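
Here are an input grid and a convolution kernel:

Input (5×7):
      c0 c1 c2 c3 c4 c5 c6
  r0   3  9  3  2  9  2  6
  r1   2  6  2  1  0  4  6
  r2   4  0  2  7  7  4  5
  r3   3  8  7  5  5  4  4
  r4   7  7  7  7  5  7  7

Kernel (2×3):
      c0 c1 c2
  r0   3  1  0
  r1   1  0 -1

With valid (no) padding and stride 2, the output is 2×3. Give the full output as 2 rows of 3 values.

18 13 23
8 15 26

Output[0,0]: The receptive field on the input at this output position is [3 9 3 / 2 6 2]. Elementwise product with the kernel and sum: 3·3 + 9·1 + 2·1 + 2·-1.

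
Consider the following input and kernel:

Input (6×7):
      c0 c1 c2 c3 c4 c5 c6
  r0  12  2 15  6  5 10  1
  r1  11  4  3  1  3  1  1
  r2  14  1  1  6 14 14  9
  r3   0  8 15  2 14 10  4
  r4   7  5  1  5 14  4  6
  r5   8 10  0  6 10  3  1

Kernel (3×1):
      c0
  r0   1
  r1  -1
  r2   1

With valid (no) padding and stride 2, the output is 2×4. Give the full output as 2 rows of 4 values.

Output[0,0]: The receptive field on the input at this output position is [12 / 11 / 14]. Elementwise product with the kernel and sum: 12·1 + 11·-1 + 14·1.
Output[0,1]: The receptive field on the input at this output position is [15 / 3 / 1]. Elementwise product with the kernel and sum: 15·1 + 3·-1 + 1·1.

15 13 16 9
21 -13 14 11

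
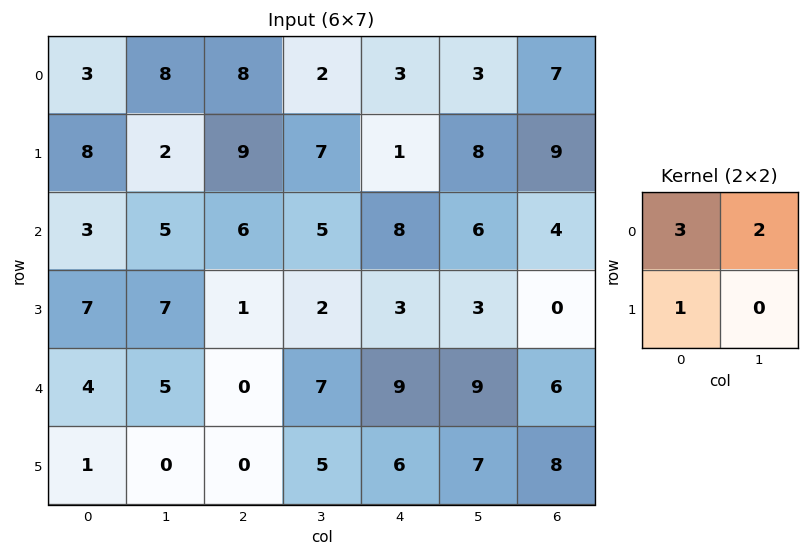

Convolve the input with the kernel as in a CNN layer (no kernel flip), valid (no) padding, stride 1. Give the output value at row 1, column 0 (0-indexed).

31

The receptive field on the input at this output position is [8 2 / 3 5]. Elementwise product with the kernel and sum: 8·3 + 2·2 + 3·1.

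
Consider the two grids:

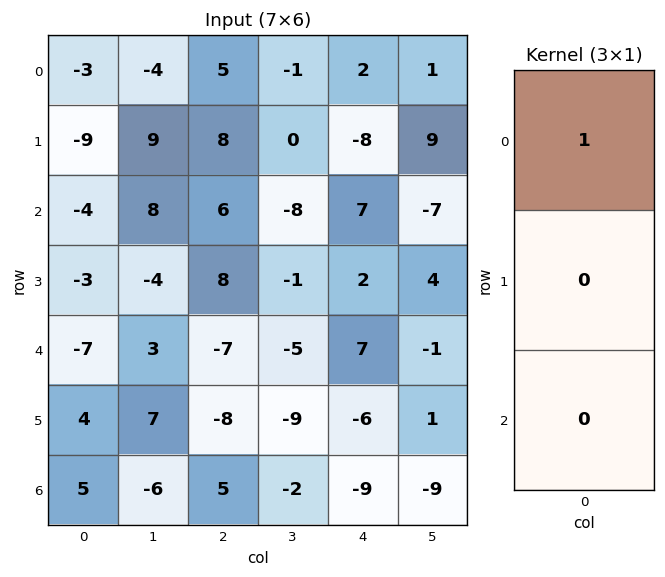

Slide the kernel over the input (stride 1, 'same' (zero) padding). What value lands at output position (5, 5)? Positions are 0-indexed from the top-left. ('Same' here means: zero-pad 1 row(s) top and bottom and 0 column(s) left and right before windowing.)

-1

The receptive field on the zero-padded input at this output position is [-1 / 1 / -9]. Elementwise product with the kernel and sum: -1·1.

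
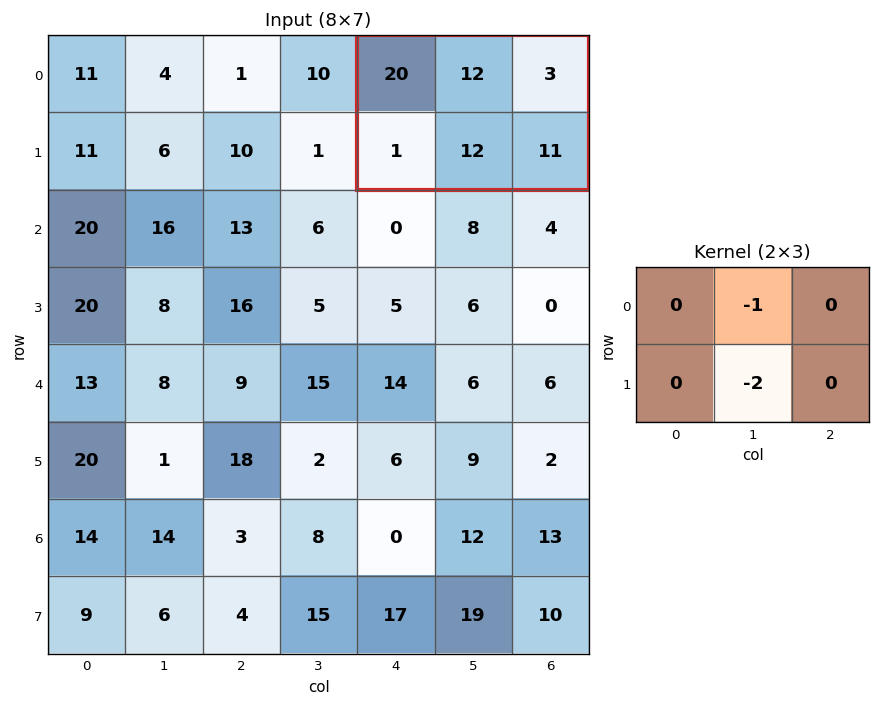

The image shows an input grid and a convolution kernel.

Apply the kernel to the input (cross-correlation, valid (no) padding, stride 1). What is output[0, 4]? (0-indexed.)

-36

The receptive field on the input at this output position is [20 12 3 / 1 12 11]. Elementwise product with the kernel and sum: 12·-1 + 12·-2.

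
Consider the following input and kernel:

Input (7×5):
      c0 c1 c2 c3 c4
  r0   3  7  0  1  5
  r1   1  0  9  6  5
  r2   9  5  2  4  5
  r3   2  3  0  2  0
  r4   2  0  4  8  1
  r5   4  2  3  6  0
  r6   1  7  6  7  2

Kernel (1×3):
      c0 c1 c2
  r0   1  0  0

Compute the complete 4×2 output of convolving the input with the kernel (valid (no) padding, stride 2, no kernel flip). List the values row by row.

Output[0,0]: The receptive field on the input at this output position is [3 7 0]. Elementwise product with the kernel and sum: 3·1.

3 0
9 2
2 4
1 6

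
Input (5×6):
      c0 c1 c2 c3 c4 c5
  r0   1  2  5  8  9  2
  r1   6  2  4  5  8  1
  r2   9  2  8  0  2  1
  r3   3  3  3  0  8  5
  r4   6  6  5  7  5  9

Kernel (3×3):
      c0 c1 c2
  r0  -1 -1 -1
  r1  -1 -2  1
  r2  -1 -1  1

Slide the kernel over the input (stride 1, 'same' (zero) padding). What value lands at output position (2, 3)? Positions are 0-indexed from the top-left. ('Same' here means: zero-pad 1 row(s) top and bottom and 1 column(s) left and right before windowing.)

-18

The receptive field on the zero-padded input at this output position is [4 5 8 / 8 0 2 / 3 0 8]. Elementwise product with the kernel and sum: 4·-1 + 5·-1 + 8·-1 + 8·-1 + 0·-2 + 2·1 + 3·-1 + 0·-1 + 8·1.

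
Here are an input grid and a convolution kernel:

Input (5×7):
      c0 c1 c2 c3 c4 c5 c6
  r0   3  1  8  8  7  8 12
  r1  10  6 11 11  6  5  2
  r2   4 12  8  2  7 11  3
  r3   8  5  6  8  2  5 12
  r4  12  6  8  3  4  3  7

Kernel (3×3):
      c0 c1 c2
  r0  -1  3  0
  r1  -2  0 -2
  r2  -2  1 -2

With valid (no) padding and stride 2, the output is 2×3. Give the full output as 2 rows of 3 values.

Output[0,0]: The receptive field on the input at this output position is [3 1 8 / 10 6 11 / 4 12 8]. Elementwise product with the kernel and sum: 3·-1 + 1·3 + 10·-2 + 11·-2 + 4·-2 + 12·1 + 8·-2.
Output[0,1]: The receptive field on the input at this output position is [8 8 7 / 11 11 6 / 8 2 7]. Elementwise product with the kernel and sum: 8·-1 + 8·3 + 11·-2 + 6·-2 + 8·-2 + 2·1 + 7·-2.

-54 -46 -8
-30 -39 -21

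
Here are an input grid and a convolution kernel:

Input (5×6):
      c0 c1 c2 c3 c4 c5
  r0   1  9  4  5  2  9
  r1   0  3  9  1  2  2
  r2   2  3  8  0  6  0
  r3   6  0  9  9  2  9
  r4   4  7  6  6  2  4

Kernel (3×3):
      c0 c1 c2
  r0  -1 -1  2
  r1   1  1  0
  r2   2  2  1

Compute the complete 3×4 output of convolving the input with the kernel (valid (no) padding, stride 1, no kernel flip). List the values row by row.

19 31 27 26
41 28 40 38
45 30 48 25

Output[0,0]: The receptive field on the input at this output position is [1 9 4 / 0 3 9 / 2 3 8]. Elementwise product with the kernel and sum: 1·-1 + 9·-1 + 4·2 + 0·1 + 3·1 + 2·2 + 3·2 + 8·1.
Output[0,1]: The receptive field on the input at this output position is [9 4 5 / 3 9 1 / 3 8 0]. Elementwise product with the kernel and sum: 9·-1 + 4·-1 + 5·2 + 3·1 + 9·1 + 3·2 + 8·2 + 0·1.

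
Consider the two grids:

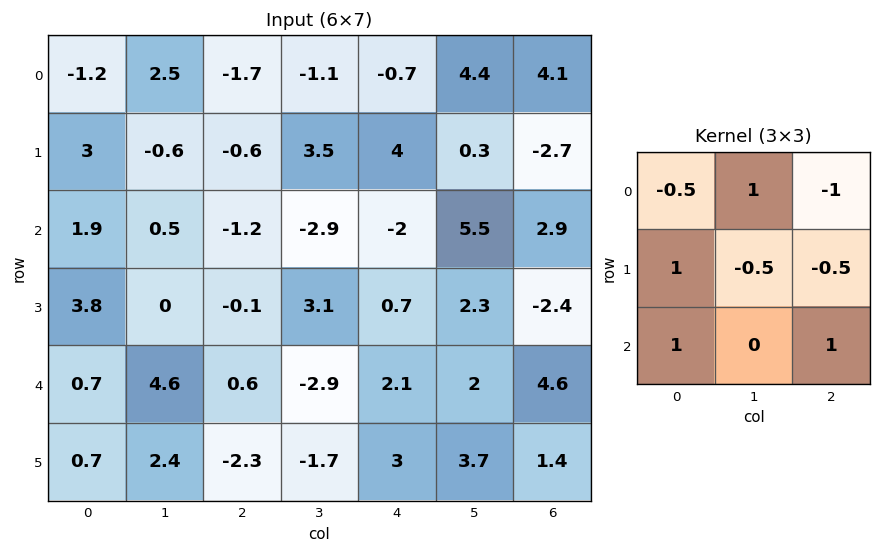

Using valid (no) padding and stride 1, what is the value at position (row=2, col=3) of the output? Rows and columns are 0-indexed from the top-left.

The receptive field on the input at this output position is [-2.9 -2 5.5 / 3.1 0.7 2.3 / -2.9 2.1 2]. Elementwise product with the kernel and sum: -2.9·-0.5 + -2·1 + 5.5·-1 + 3.1·1 + 0.7·-0.5 + 2.3·-0.5 + -2.9·1 + 2·1.

-5.35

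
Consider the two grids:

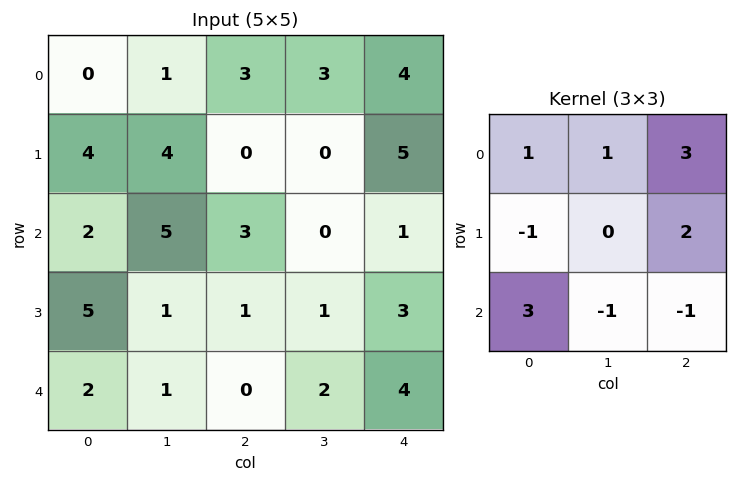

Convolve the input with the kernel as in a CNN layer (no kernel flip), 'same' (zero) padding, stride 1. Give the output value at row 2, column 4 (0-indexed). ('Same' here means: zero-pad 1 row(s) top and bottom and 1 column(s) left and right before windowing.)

The receptive field on the zero-padded input at this output position is [0 5 0 / 0 1 0 / 1 3 0]. Elementwise product with the kernel and sum: 0·1 + 5·1 + 0·3 + 0·-1 + 0·2 + 1·3 + 3·-1 + 0·-1.

5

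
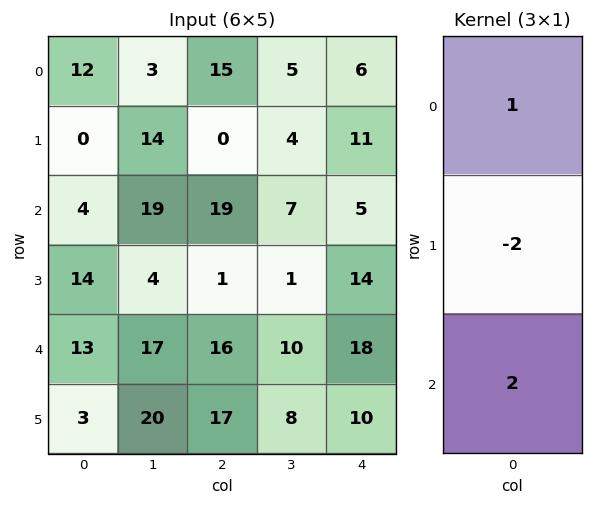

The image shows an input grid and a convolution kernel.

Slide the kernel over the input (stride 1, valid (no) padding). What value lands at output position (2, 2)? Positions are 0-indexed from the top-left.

The receptive field on the input at this output position is [19 / 1 / 16]. Elementwise product with the kernel and sum: 19·1 + 1·-2 + 16·2.

49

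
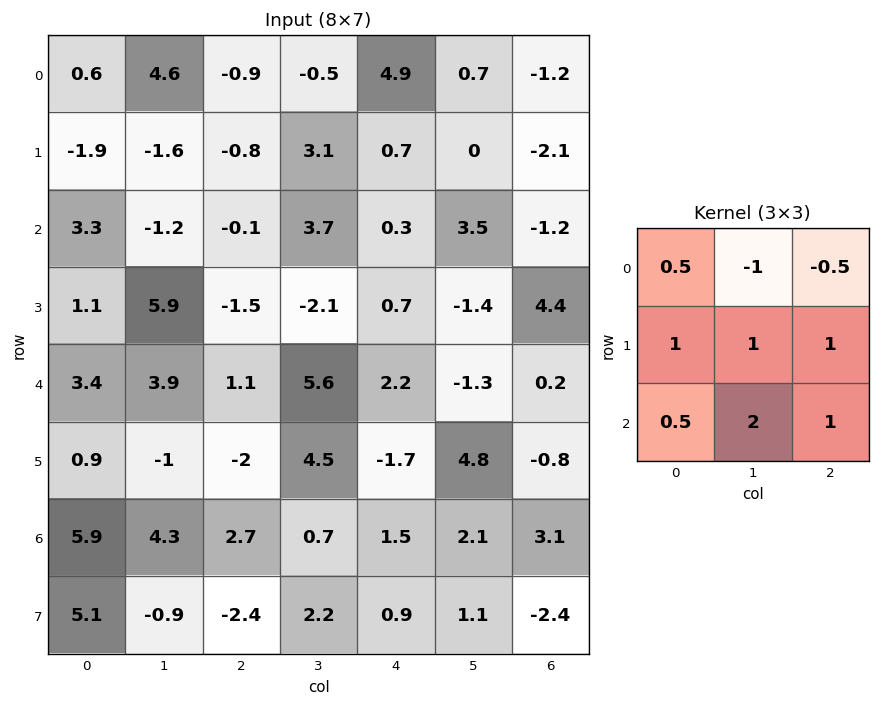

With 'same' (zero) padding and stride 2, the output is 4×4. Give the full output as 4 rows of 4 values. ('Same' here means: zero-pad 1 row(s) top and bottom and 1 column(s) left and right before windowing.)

Output[0,0]: The receptive field on the zero-padded input at this output position is [0 0 0 / 0 0.6 4.6 / 0 -1.9 -1.6]. Elementwise product with the kernel and sum: 0·0.5 + 0·-1 + 0·-0.5 + 0·1 + 0.6·1 + 4.6·1 + 0·0.5 + -1.9·2 + -1.6·1.
Output[0,1]: The receptive field on the zero-padded input at this output position is [0 0 0 / 4.6 -0.9 -0.5 / -1.6 -0.8 3.1]. Elementwise product with the kernel and sum: 0·0.5 + 0·-1 + 0·-0.5 + 4.6·1 + -0.9·1 + -0.5·1 + -1.6·0.5 + -0.8·2 + 3.1·1.

-0.2 3.9 8.05 -4.7
12.9 -1.3 7.3 12.5
4.05 16.1 9.1 -5.4
19.1 3.9 9.85 4.15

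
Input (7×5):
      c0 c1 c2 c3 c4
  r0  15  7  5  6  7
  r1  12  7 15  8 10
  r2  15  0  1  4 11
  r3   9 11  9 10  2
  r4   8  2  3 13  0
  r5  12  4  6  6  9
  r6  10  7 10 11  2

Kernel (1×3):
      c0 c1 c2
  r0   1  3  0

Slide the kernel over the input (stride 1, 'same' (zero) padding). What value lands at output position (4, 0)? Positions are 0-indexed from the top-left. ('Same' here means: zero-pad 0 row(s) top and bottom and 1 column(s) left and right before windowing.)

24

The receptive field on the zero-padded input at this output position is [0 8 2]. Elementwise product with the kernel and sum: 0·1 + 8·3.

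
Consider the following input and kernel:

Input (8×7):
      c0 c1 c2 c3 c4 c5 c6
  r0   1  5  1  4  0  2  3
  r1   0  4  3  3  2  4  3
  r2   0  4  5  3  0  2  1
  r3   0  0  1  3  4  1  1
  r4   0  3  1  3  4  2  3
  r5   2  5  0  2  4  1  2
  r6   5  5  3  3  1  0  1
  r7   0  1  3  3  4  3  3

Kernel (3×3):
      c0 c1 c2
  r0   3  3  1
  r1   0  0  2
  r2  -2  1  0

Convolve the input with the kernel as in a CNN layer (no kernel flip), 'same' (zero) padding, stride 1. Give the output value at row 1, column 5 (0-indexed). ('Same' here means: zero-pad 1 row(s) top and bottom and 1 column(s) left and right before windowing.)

The receptive field on the zero-padded input at this output position is [0 2 3 / 2 4 3 / 0 2 1]. Elementwise product with the kernel and sum: 0·3 + 2·3 + 3·1 + 3·2 + 0·-2 + 2·1.

17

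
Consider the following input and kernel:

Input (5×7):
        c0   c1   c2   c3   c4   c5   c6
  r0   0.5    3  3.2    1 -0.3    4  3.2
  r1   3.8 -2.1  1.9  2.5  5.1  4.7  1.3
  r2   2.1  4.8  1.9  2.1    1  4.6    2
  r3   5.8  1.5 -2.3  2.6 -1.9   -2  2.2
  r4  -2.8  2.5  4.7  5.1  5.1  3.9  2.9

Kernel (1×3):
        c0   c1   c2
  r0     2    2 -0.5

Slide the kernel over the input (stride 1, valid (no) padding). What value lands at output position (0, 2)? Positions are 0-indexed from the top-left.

The receptive field on the input at this output position is [3.2 1 -0.3]. Elementwise product with the kernel and sum: 3.2·2 + 1·2 + -0.3·-0.5.

8.55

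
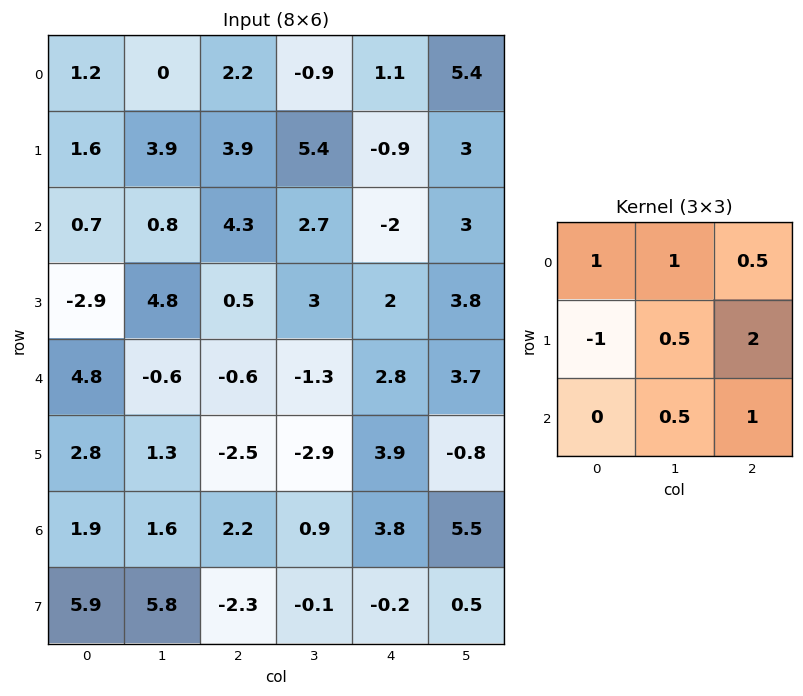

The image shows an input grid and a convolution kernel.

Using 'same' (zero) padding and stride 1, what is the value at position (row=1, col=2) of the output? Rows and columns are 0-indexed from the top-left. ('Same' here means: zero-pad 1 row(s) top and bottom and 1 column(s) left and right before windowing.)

The receptive field on the zero-padded input at this output position is [0 2.2 -0.9 / 3.9 3.9 5.4 / 0.8 4.3 2.7]. Elementwise product with the kernel and sum: 0·1 + 2.2·1 + -0.9·0.5 + 3.9·-1 + 3.9·0.5 + 5.4·2 + 4.3·0.5 + 2.7·1.

15.45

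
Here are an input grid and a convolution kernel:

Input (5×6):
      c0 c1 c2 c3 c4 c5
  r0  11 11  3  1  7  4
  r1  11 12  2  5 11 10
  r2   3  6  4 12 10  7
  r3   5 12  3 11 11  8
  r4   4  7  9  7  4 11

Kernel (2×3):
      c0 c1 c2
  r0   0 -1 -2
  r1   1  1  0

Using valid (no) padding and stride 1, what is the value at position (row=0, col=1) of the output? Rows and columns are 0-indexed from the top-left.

The receptive field on the input at this output position is [11 3 1 / 12 2 5]. Elementwise product with the kernel and sum: 3·-1 + 1·-2 + 12·1 + 2·1.

9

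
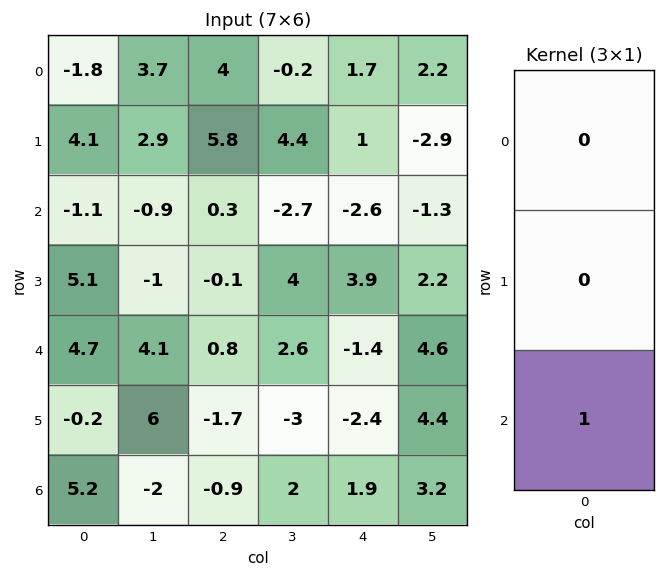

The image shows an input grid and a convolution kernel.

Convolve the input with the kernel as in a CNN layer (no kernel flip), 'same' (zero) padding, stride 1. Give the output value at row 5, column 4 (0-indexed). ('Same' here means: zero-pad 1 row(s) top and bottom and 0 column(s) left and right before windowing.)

The receptive field on the zero-padded input at this output position is [-1.4 / -2.4 / 1.9]. Elementwise product with the kernel and sum: 1.9·1.

1.9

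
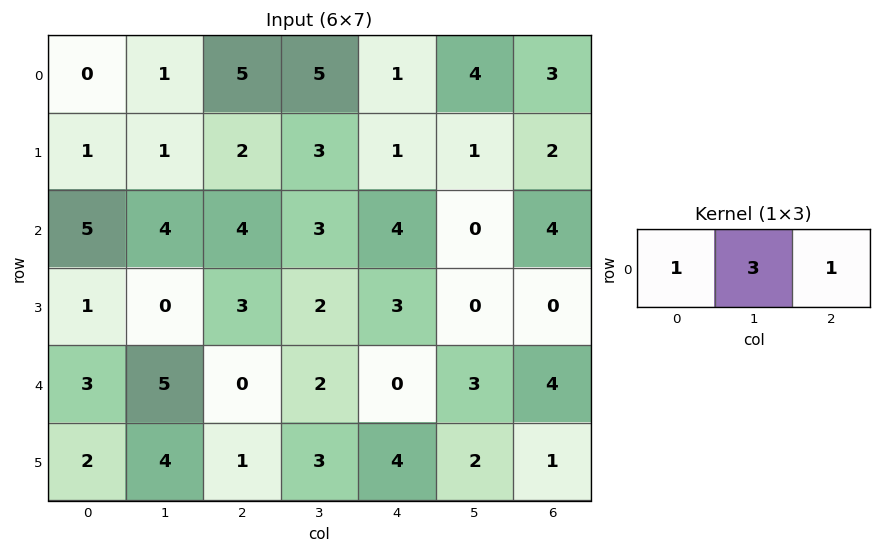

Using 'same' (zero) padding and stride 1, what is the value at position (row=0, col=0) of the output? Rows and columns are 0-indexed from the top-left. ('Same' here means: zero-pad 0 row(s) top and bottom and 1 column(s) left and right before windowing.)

1

The receptive field on the zero-padded input at this output position is [0 0 1]. Elementwise product with the kernel and sum: 0·1 + 0·3 + 1·1.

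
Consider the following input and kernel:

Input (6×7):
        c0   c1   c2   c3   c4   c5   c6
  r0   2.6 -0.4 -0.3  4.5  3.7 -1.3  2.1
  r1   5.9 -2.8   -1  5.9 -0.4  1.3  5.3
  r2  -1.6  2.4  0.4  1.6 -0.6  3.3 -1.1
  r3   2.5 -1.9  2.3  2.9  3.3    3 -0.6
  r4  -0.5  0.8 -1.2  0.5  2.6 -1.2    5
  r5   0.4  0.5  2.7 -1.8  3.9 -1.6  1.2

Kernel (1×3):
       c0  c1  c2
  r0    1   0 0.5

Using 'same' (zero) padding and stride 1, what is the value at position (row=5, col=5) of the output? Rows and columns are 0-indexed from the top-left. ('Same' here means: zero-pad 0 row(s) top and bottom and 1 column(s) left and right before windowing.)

4.5

The receptive field on the zero-padded input at this output position is [3.9 -1.6 1.2]. Elementwise product with the kernel and sum: 3.9·1 + 1.2·0.5.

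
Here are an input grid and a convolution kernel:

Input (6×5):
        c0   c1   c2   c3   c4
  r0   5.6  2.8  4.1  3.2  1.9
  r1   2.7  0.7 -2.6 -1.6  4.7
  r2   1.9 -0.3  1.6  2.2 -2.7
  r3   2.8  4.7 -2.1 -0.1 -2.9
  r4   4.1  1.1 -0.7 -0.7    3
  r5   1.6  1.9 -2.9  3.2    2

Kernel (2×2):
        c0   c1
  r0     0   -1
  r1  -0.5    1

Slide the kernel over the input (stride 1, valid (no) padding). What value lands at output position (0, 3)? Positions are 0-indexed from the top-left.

The receptive field on the input at this output position is [3.2 1.9 / -1.6 4.7]. Elementwise product with the kernel and sum: 1.9·-1 + -1.6·-0.5 + 4.7·1.

3.6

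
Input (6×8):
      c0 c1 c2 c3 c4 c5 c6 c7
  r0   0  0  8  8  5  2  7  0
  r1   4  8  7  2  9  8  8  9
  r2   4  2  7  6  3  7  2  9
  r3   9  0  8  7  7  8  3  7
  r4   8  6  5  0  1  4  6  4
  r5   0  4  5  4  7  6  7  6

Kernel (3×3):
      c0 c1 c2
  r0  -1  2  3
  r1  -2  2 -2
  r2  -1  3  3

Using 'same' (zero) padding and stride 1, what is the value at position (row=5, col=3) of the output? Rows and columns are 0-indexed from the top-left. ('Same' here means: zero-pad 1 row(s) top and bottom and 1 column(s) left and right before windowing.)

-18

The receptive field on the zero-padded input at this output position is [5 0 1 / 5 4 7 / 0 0 0]. Elementwise product with the kernel and sum: 5·-1 + 0·2 + 1·3 + 5·-2 + 4·2 + 7·-2 + 0·-1 + 0·3 + 0·3.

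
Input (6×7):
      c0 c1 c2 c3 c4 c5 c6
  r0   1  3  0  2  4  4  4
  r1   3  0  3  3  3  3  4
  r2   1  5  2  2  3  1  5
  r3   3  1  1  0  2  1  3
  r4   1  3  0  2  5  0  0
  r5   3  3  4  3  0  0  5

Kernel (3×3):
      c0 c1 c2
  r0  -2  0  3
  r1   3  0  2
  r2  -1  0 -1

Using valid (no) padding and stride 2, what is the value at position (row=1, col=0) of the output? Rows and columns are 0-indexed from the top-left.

The receptive field on the input at this output position is [1 5 2 / 3 1 1 / 1 3 0]. Elementwise product with the kernel and sum: 1·-2 + 2·3 + 3·3 + 1·2 + 1·-1 + 0·-1.

14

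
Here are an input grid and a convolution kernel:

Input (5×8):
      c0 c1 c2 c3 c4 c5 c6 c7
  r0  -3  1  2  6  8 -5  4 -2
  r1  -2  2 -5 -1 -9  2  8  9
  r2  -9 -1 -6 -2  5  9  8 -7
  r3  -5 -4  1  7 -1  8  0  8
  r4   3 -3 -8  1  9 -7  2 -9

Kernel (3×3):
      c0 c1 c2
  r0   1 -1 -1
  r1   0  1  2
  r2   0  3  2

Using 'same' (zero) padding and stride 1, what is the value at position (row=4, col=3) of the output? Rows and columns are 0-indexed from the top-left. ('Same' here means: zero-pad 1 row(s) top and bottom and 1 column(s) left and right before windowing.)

14

The receptive field on the zero-padded input at this output position is [1 7 -1 / -8 1 9 / 0 0 0]. Elementwise product with the kernel and sum: 1·1 + 7·-1 + -1·-1 + 1·1 + 9·2 + 0·3 + 0·2.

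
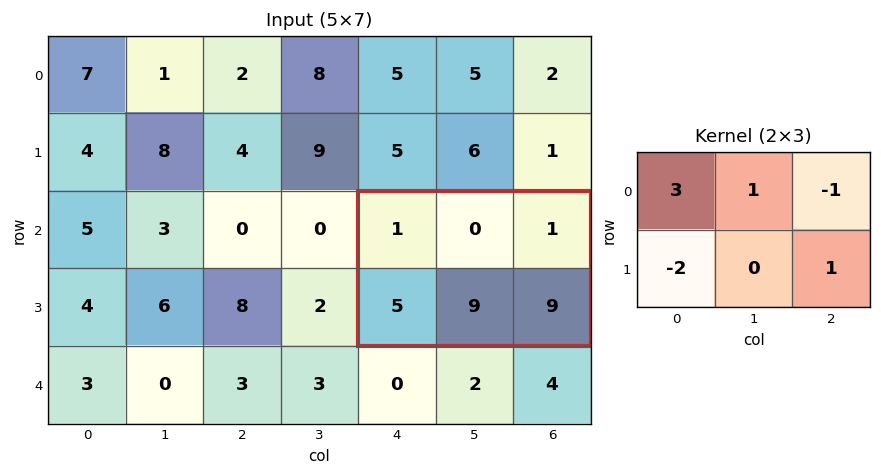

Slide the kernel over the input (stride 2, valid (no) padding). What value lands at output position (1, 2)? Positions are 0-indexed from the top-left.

1

The receptive field on the input at this output position is [1 0 1 / 5 9 9]. Elementwise product with the kernel and sum: 1·3 + 0·1 + 1·-1 + 5·-2 + 9·1.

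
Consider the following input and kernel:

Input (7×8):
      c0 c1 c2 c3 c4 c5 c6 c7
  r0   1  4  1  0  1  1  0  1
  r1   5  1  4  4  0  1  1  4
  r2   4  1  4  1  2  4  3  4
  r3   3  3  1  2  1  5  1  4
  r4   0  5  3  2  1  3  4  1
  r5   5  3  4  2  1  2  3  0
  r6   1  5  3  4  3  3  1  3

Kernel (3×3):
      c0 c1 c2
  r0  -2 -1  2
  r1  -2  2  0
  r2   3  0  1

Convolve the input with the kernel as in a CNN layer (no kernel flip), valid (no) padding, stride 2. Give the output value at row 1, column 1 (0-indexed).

7

The receptive field on the input at this output position is [4 1 2 / 1 2 1 / 3 2 1]. Elementwise product with the kernel and sum: 4·-2 + 1·-1 + 2·2 + 1·-2 + 2·2 + 3·3 + 1·1.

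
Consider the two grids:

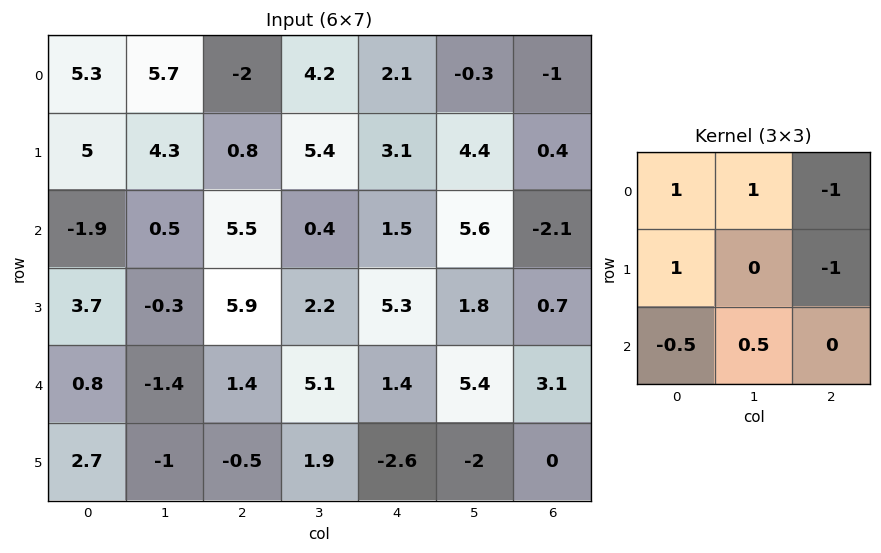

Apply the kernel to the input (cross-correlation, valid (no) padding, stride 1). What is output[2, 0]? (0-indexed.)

-10.2

The receptive field on the input at this output position is [-1.9 0.5 5.5 / 3.7 -0.3 5.9 / 0.8 -1.4 1.4]. Elementwise product with the kernel and sum: -1.9·1 + 0.5·1 + 5.5·-1 + 3.7·1 + 5.9·-1 + 0.8·-0.5 + -1.4·0.5.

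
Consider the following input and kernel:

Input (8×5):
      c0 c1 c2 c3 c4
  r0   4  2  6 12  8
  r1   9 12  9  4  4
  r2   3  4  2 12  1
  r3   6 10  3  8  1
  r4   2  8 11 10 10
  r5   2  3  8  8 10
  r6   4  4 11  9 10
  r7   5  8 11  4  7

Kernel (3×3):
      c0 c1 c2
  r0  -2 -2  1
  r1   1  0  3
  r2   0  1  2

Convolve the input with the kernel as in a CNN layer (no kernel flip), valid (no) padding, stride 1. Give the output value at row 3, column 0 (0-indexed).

25

The receptive field on the input at this output position is [6 10 3 / 2 8 11 / 2 3 8]. Elementwise product with the kernel and sum: 6·-2 + 10·-2 + 3·1 + 2·1 + 11·3 + 3·1 + 8·2.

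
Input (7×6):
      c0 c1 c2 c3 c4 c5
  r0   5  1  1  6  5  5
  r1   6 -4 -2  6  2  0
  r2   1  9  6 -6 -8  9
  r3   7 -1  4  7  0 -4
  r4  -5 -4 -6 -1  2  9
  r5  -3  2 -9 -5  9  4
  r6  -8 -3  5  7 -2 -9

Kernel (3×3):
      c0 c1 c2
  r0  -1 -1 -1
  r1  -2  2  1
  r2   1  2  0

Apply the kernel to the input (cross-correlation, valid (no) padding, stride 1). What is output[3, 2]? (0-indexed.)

-18

The receptive field on the input at this output position is [4 7 0 / -6 -1 2 / -9 -5 9]. Elementwise product with the kernel and sum: 4·-1 + 7·-1 + 0·-1 + -6·-2 + -1·2 + 2·1 + -9·1 + -5·2.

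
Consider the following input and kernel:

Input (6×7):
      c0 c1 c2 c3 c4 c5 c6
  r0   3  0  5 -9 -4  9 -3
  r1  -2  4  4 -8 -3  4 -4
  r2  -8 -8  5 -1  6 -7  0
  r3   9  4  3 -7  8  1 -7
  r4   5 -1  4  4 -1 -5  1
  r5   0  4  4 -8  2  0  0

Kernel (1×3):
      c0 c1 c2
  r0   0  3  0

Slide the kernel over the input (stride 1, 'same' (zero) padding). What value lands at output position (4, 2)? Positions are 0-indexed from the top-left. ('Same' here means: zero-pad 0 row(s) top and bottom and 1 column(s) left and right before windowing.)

12

The receptive field on the zero-padded input at this output position is [-1 4 4]. Elementwise product with the kernel and sum: 4·3.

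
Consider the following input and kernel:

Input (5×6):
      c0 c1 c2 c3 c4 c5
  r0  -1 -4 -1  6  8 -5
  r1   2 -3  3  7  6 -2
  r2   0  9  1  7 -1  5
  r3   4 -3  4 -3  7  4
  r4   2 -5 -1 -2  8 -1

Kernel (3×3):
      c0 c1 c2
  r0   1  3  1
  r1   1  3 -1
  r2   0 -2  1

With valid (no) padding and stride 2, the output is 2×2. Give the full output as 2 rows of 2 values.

Output[0,0]: The receptive field on the input at this output position is [-1 -4 -1 / 2 -3 3 / 0 9 1]. Elementwise product with the kernel and sum: -1·1 + -4·3 + -1·1 + 2·1 + -3·3 + 3·-1 + 9·-2 + 1·1.

-41 28
28 21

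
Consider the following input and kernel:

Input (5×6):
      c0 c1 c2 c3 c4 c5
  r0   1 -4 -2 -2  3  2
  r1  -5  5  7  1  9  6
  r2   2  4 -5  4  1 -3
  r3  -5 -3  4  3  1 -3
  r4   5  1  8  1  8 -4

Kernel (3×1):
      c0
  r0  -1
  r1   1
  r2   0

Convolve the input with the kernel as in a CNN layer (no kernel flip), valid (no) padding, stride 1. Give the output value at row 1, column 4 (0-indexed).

-8

The receptive field on the input at this output position is [9 / 1 / 1]. Elementwise product with the kernel and sum: 9·-1 + 1·1.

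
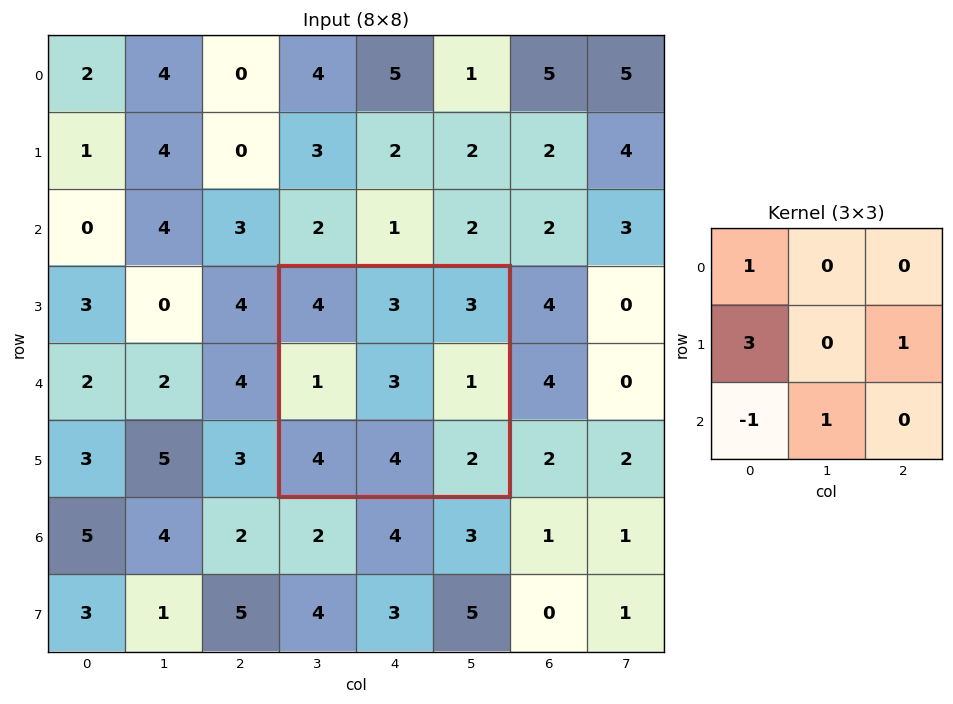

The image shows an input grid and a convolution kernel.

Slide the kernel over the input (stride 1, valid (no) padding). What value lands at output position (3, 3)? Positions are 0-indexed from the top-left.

The receptive field on the input at this output position is [4 3 3 / 1 3 1 / 4 4 2]. Elementwise product with the kernel and sum: 4·1 + 1·3 + 1·1 + 4·-1 + 4·1.

8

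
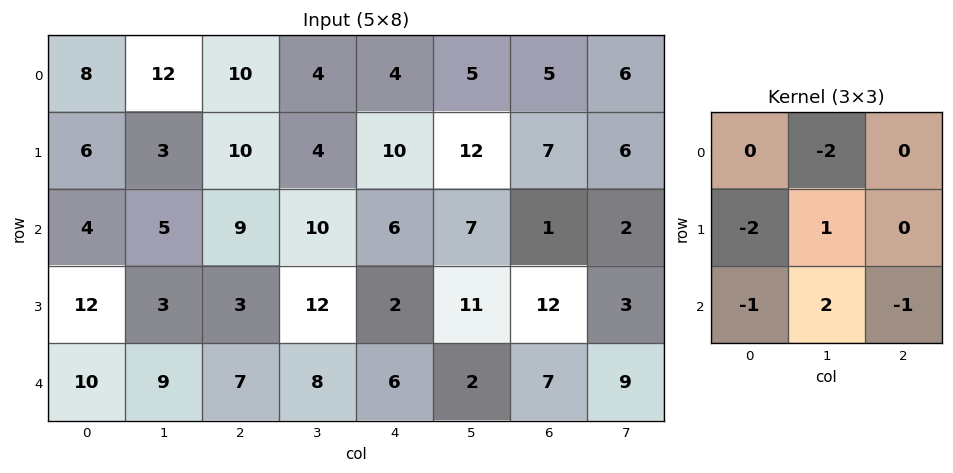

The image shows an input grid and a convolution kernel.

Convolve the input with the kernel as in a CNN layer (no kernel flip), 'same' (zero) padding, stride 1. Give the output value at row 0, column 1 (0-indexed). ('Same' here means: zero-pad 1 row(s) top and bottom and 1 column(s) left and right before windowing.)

-14

The receptive field on the zero-padded input at this output position is [0 0 0 / 8 12 10 / 6 3 10]. Elementwise product with the kernel and sum: 0·-2 + 8·-2 + 12·1 + 6·-1 + 3·2 + 10·-1.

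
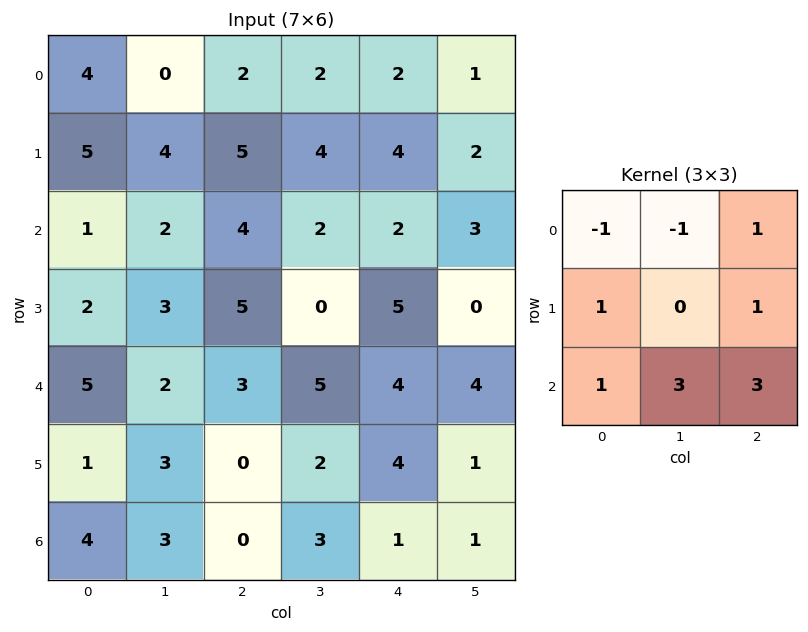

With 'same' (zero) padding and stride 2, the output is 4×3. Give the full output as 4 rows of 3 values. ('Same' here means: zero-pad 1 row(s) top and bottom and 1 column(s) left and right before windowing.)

Output[0,0]: The receptive field on the zero-padded input at this output position is [0 0 0 / 0 4 0 / 0 5 4]. Elementwise product with the kernel and sum: 0·-1 + 0·-1 + 0·1 + 0·1 + 0·1 + 0·1 + 5·3 + 4·3.
Output[0,1]: The receptive field on the zero-padded input at this output position is [0 0 0 / 0 2 2 / 4 5 4]. Elementwise product with the kernel and sum: 0·-1 + 0·-1 + 0·1 + 0·1 + 2·1 + 4·1 + 5·3 + 4·3.

27 33 25
16 17 14
15 8 21
5 5 -1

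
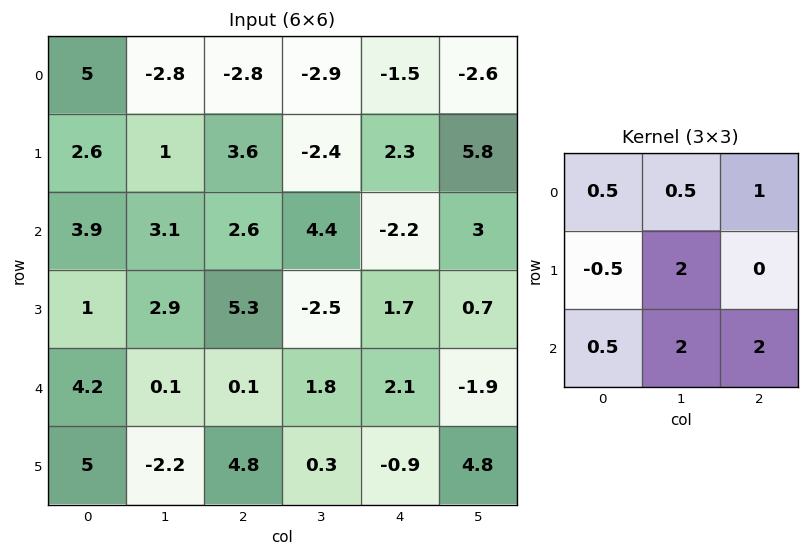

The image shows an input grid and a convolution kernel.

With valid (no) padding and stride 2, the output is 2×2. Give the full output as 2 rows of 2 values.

12.35 -5.25
13.9 1.5

Output[0,0]: The receptive field on the input at this output position is [5 -2.8 -2.8 / 2.6 1 3.6 / 3.9 3.1 2.6]. Elementwise product with the kernel and sum: 5·0.5 + -2.8·0.5 + -2.8·1 + 2.6·-0.5 + 1·2 + 3.9·0.5 + 3.1·2 + 2.6·2.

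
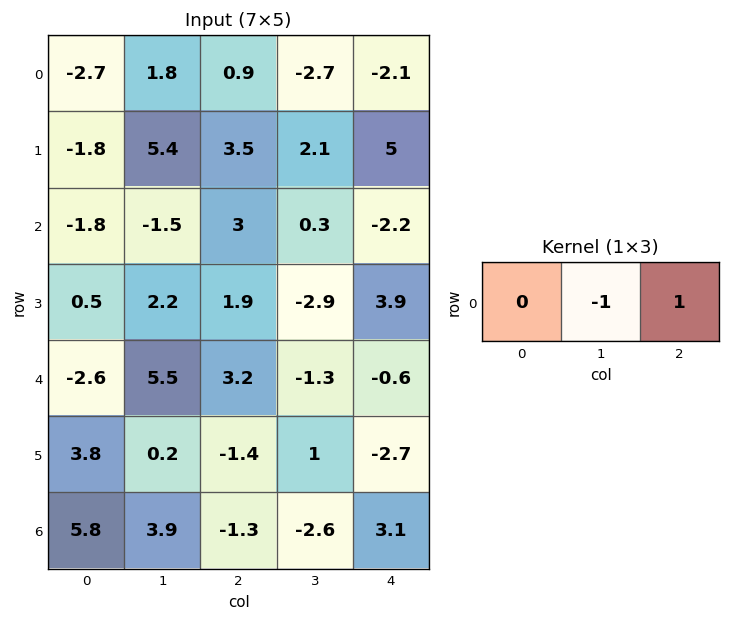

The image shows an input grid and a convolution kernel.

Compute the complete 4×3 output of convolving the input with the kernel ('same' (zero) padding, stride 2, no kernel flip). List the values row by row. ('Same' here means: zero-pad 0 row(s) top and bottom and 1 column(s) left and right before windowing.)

4.5 -3.6 2.1
0.3 -2.7 2.2
8.1 -4.5 0.6
-1.9 -1.3 -3.1

Output[0,0]: The receptive field on the zero-padded input at this output position is [0 -2.7 1.8]. Elementwise product with the kernel and sum: -2.7·-1 + 1.8·1.
Output[0,1]: The receptive field on the zero-padded input at this output position is [1.8 0.9 -2.7]. Elementwise product with the kernel and sum: 0.9·-1 + -2.7·1.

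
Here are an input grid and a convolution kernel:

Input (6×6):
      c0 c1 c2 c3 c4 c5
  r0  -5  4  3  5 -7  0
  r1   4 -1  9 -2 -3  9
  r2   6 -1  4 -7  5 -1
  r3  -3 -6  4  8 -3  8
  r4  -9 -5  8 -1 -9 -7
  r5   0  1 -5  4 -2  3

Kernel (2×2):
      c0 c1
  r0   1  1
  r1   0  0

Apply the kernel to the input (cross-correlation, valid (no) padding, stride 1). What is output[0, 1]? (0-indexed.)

The receptive field on the input at this output position is [4 3 / -1 9]. Elementwise product with the kernel and sum: 4·1 + 3·1.

7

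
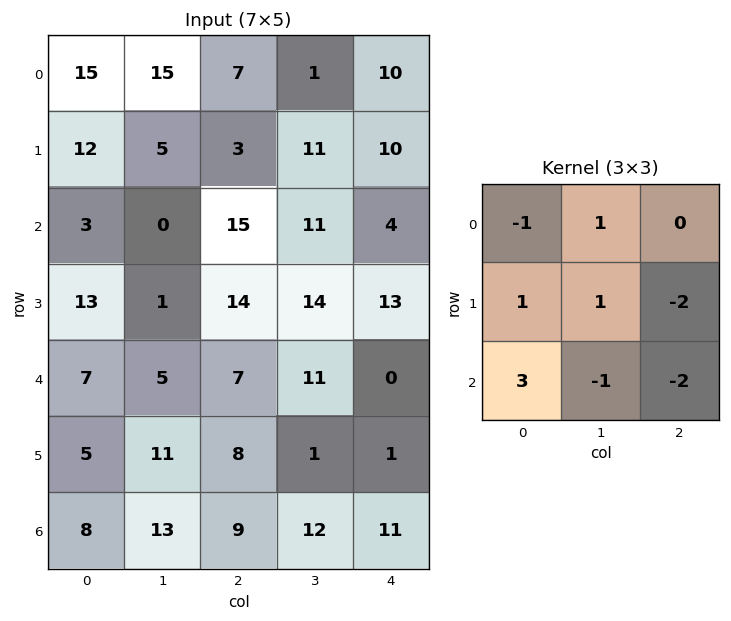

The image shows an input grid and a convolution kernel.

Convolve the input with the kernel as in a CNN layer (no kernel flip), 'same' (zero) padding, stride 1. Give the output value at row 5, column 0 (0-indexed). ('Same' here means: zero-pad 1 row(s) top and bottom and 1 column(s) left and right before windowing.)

-44

The receptive field on the zero-padded input at this output position is [0 7 5 / 0 5 11 / 0 8 13]. Elementwise product with the kernel and sum: 0·-1 + 7·1 + 0·1 + 5·1 + 11·-2 + 0·3 + 8·-1 + 13·-2.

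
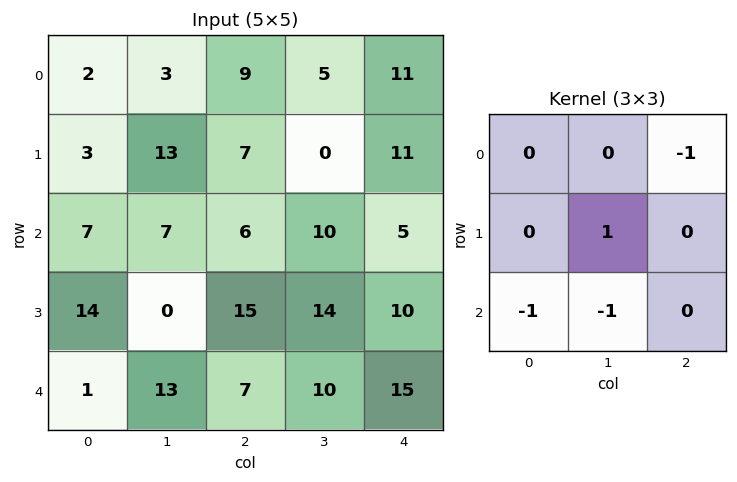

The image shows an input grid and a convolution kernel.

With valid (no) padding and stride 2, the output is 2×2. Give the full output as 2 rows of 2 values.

-10 -27
-20 -8

Output[0,0]: The receptive field on the input at this output position is [2 3 9 / 3 13 7 / 7 7 6]. Elementwise product with the kernel and sum: 9·-1 + 13·1 + 7·-1 + 7·-1.
Output[0,1]: The receptive field on the input at this output position is [9 5 11 / 7 0 11 / 6 10 5]. Elementwise product with the kernel and sum: 11·-1 + 0·1 + 6·-1 + 10·-1.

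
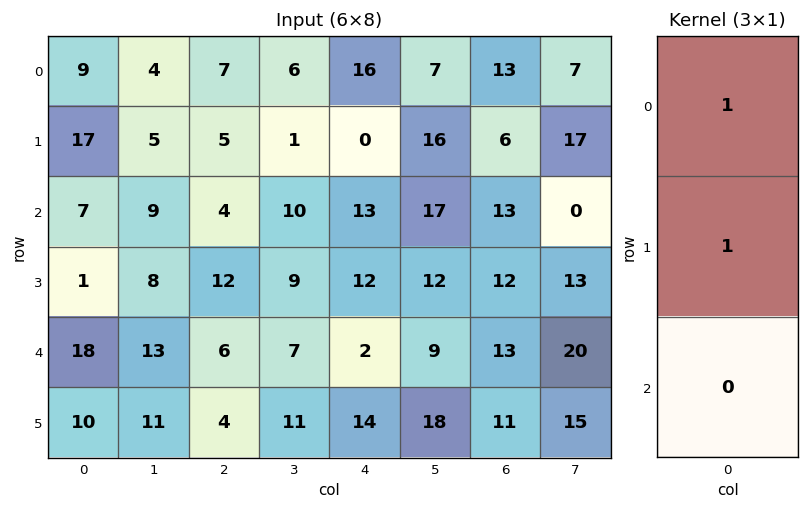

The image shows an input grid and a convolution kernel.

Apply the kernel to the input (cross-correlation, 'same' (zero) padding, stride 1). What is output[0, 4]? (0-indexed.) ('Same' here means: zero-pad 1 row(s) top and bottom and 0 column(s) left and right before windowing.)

16

The receptive field on the zero-padded input at this output position is [0 / 16 / 0]. Elementwise product with the kernel and sum: 0·1 + 16·1.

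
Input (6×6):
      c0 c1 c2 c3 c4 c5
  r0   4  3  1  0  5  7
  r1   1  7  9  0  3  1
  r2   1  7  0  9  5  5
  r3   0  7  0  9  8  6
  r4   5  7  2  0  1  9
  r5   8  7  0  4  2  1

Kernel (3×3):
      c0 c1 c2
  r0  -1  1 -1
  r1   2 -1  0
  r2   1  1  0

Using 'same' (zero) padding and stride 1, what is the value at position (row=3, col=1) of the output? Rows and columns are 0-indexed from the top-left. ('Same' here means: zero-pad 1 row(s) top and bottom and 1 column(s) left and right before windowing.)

The receptive field on the zero-padded input at this output position is [1 7 0 / 0 7 0 / 5 7 2]. Elementwise product with the kernel and sum: 1·-1 + 7·1 + 0·-1 + 0·2 + 7·-1 + 5·1 + 7·1.

11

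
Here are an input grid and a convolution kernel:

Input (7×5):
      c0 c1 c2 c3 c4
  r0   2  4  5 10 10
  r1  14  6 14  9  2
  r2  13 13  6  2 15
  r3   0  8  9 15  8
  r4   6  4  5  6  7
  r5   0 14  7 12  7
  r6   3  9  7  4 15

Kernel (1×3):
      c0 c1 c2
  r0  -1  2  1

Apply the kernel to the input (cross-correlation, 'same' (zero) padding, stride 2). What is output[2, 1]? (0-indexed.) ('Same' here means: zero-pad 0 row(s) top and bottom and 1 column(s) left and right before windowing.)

12

The receptive field on the zero-padded input at this output position is [4 5 6]. Elementwise product with the kernel and sum: 4·-1 + 5·2 + 6·1.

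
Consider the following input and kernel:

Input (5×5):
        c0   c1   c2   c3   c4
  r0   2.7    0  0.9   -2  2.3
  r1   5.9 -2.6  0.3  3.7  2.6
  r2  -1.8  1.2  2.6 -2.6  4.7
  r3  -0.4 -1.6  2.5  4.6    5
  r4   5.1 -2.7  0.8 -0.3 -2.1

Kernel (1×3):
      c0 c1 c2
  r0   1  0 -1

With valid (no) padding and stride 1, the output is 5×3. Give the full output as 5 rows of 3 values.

1.8 2 -1.4
5.6 -6.3 -2.3
-4.4 3.8 -2.1
-2.9 -6.2 -2.5
4.3 -2.4 2.9

Output[0,0]: The receptive field on the input at this output position is [2.7 0 0.9]. Elementwise product with the kernel and sum: 2.7·1 + 0.9·-1.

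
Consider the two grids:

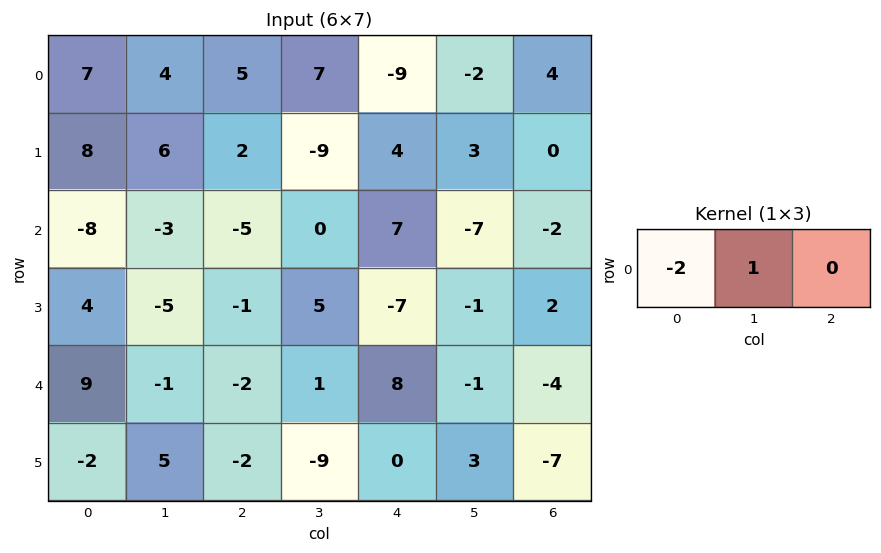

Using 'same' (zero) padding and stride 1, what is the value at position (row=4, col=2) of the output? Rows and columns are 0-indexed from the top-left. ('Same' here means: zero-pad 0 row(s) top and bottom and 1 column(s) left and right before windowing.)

0

The receptive field on the zero-padded input at this output position is [-1 -2 1]. Elementwise product with the kernel and sum: -1·-2 + -2·1.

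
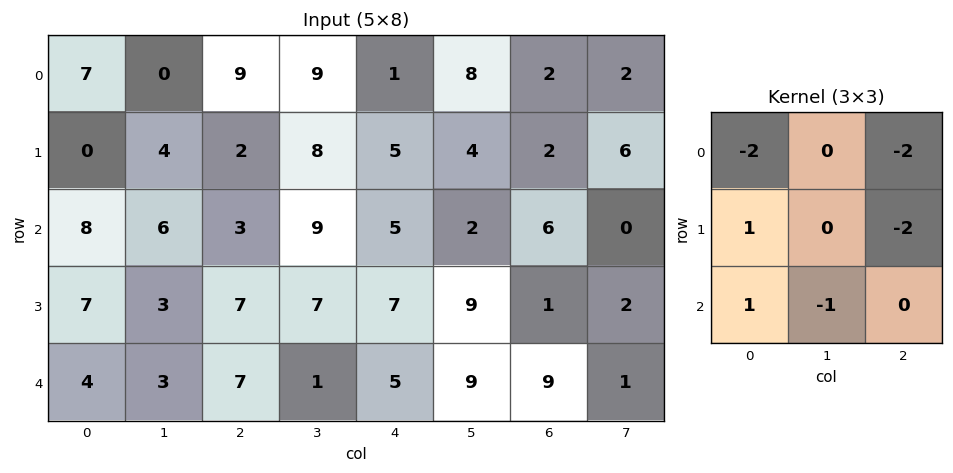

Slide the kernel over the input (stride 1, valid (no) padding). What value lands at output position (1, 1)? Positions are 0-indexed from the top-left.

-40

The receptive field on the input at this output position is [4 2 8 / 6 3 9 / 3 7 7]. Elementwise product with the kernel and sum: 4·-2 + 8·-2 + 6·1 + 9·-2 + 3·1 + 7·-1.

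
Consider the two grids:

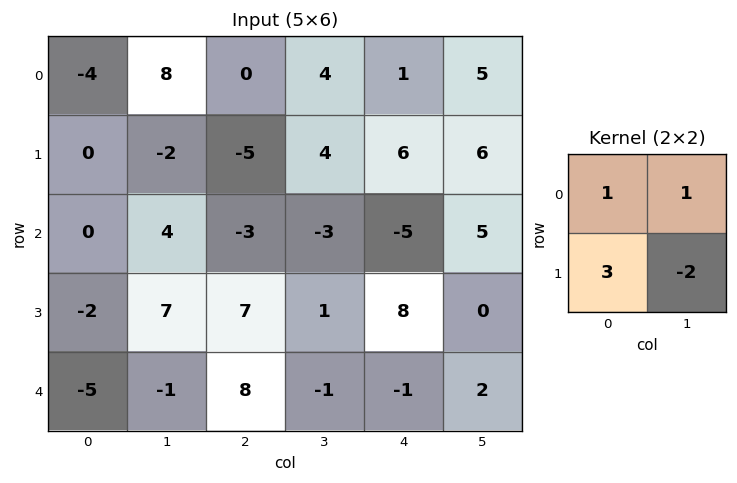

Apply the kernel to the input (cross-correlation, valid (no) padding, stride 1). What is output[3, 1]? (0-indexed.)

The receptive field on the input at this output position is [7 7 / -1 8]. Elementwise product with the kernel and sum: 7·1 + 7·1 + -1·3 + 8·-2.

-5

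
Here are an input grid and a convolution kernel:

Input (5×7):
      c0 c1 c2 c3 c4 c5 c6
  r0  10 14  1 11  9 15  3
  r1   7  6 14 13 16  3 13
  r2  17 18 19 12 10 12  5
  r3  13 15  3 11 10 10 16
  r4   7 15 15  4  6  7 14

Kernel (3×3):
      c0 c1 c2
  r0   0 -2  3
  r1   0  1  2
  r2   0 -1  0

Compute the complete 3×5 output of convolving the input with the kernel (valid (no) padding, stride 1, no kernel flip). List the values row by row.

Output[0,0]: The receptive field on the input at this output position is [10 14 1 / 7 6 14 / 17 18 19]. Elementwise product with the kernel and sum: 14·-2 + 1·3 + 6·1 + 14·2 + 18·-1.

-9 52 38 39 -4
71 51 43 1 45
27 8 33 40 26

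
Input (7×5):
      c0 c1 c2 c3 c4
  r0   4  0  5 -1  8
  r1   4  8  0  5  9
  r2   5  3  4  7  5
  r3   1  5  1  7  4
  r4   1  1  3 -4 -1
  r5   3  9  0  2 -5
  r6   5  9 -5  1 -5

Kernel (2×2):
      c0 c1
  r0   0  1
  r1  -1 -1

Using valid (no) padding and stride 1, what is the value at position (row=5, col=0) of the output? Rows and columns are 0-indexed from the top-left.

The receptive field on the input at this output position is [3 9 / 5 9]. Elementwise product with the kernel and sum: 9·1 + 5·-1 + 9·-1.

-5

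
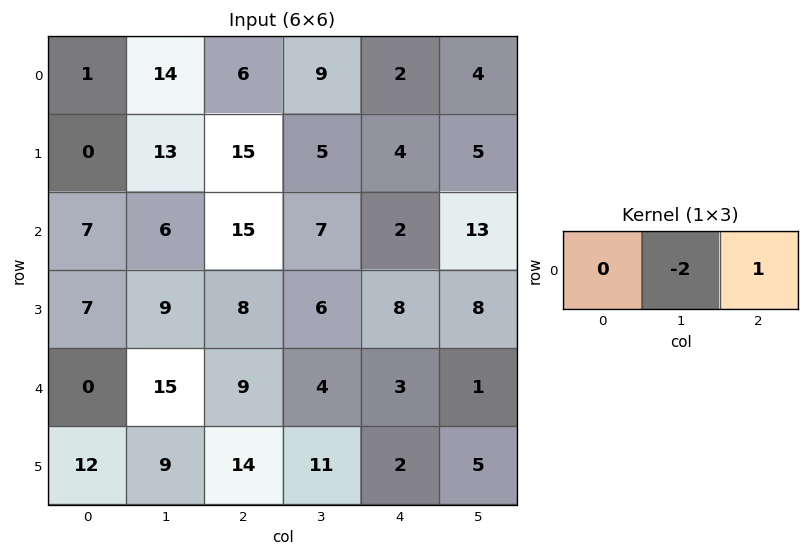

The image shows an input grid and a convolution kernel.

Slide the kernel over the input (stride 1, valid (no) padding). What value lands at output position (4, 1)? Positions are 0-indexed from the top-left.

The receptive field on the input at this output position is [15 9 4]. Elementwise product with the kernel and sum: 9·-2 + 4·1.

-14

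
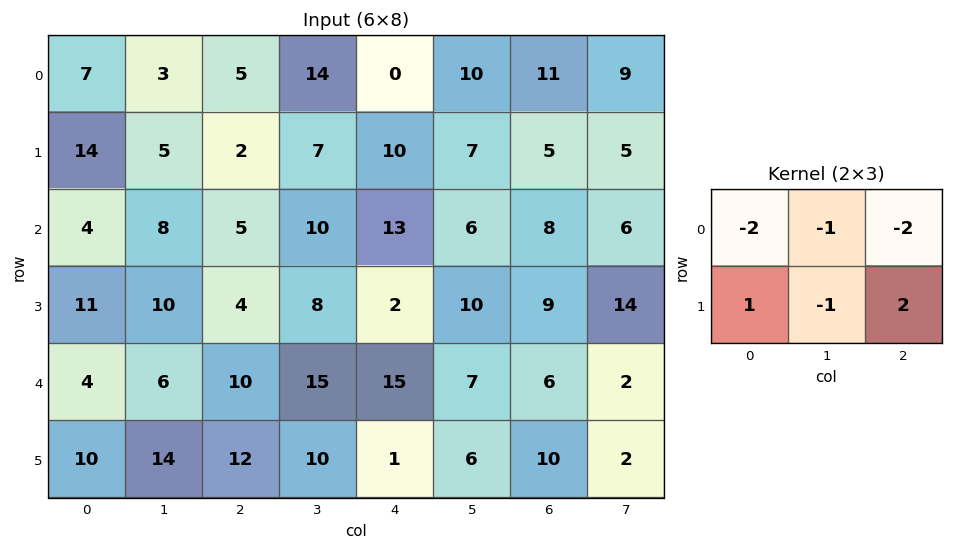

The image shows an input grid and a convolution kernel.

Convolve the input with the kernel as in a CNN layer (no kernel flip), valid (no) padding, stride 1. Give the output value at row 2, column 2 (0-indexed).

-46

The receptive field on the input at this output position is [5 10 13 / 4 8 2]. Elementwise product with the kernel and sum: 5·-2 + 10·-1 + 13·-2 + 4·1 + 8·-1 + 2·2.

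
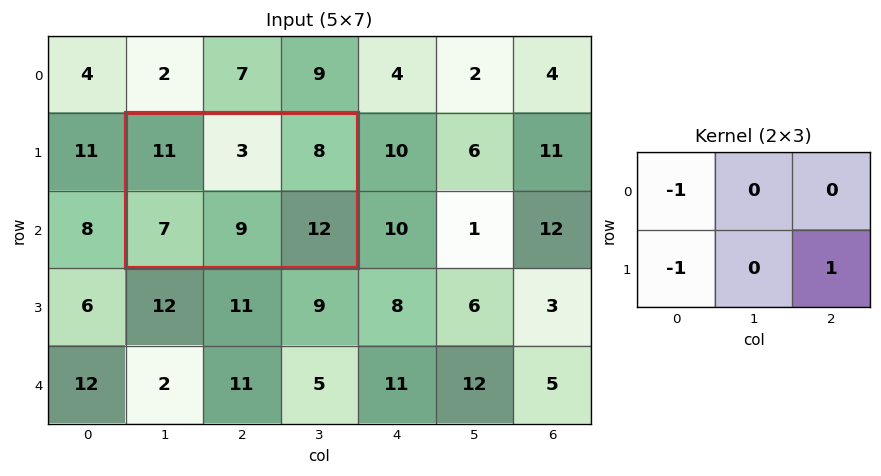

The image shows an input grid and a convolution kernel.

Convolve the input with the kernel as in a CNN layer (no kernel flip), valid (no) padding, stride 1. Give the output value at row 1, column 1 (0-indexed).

-6

The receptive field on the input at this output position is [11 3 8 / 7 9 12]. Elementwise product with the kernel and sum: 11·-1 + 7·-1 + 12·1.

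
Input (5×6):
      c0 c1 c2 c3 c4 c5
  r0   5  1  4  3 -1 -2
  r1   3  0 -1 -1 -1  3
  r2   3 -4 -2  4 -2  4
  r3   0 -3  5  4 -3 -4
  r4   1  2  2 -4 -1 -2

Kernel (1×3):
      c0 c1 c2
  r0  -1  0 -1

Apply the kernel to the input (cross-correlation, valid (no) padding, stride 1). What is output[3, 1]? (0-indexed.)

-1

The receptive field on the input at this output position is [-3 5 4]. Elementwise product with the kernel and sum: -3·-1 + 4·-1.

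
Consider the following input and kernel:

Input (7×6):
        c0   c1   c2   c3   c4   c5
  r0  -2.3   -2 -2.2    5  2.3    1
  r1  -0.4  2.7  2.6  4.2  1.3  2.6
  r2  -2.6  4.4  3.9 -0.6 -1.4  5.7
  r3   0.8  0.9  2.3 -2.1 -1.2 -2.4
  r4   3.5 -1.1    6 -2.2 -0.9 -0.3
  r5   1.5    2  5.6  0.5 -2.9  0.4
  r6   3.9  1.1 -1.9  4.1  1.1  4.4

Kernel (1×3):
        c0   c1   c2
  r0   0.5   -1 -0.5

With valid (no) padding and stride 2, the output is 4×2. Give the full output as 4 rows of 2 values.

Output[0,0]: The receptive field on the input at this output position is [-2.3 -2 -2.2]. Elementwise product with the kernel and sum: -2.3·0.5 + -2·-1 + -2.2·-0.5.

1.95 -7.25
-7.65 3.25
-0.15 5.65
1.8 -5.6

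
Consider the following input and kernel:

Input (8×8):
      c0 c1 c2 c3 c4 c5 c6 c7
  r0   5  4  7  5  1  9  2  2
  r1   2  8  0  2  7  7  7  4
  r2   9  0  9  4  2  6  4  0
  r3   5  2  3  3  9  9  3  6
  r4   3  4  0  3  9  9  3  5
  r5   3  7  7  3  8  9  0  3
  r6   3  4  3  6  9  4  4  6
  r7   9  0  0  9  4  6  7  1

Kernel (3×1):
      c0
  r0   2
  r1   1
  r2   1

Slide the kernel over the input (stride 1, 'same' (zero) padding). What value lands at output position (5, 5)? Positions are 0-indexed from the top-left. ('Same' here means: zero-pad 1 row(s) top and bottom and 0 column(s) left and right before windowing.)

31

The receptive field on the zero-padded input at this output position is [9 / 9 / 4]. Elementwise product with the kernel and sum: 9·2 + 9·1 + 4·1.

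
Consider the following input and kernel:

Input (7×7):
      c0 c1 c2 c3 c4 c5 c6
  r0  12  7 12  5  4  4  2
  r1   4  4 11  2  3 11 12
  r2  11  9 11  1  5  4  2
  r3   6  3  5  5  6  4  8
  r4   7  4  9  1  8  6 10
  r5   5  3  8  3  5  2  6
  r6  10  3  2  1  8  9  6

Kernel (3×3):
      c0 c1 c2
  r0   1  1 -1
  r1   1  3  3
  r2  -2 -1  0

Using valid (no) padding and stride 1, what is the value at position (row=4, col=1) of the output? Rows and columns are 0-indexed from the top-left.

40

The receptive field on the input at this output position is [4 9 1 / 3 8 3 / 3 2 1]. Elementwise product with the kernel and sum: 4·1 + 9·1 + 1·-1 + 3·1 + 8·3 + 3·3 + 3·-2 + 2·-1.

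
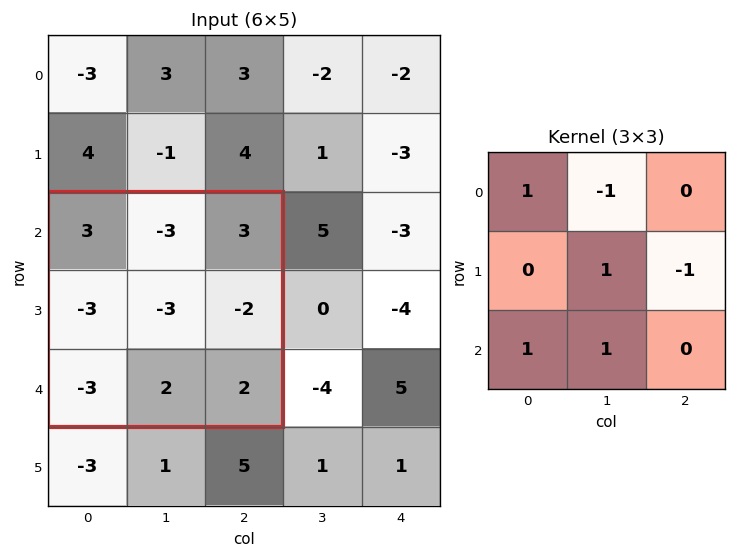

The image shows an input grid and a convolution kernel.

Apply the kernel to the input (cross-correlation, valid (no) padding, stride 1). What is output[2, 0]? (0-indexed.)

4

The receptive field on the input at this output position is [3 -3 3 / -3 -3 -2 / -3 2 2]. Elementwise product with the kernel and sum: 3·1 + -3·-1 + -3·1 + -2·-1 + -3·1 + 2·1.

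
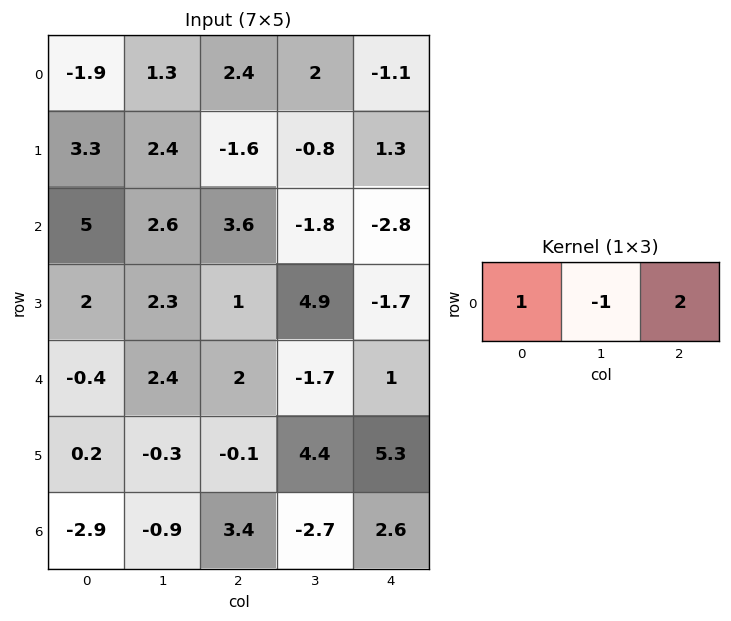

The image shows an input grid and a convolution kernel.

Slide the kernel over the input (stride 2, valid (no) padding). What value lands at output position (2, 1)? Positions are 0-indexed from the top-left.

The receptive field on the input at this output position is [2 -1.7 1]. Elementwise product with the kernel and sum: 2·1 + -1.7·-1 + 1·2.

5.7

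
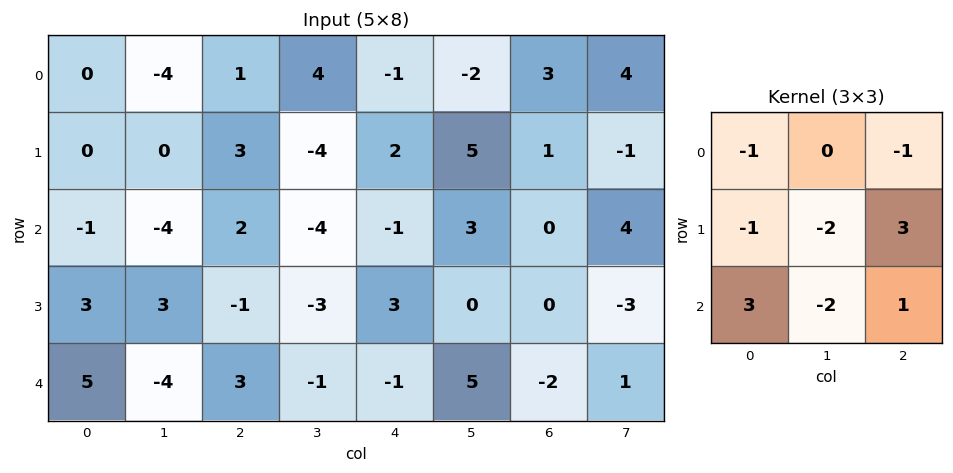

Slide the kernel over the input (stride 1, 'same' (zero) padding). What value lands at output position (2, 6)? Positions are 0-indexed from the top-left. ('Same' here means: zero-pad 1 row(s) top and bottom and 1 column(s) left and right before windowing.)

The receptive field on the zero-padded input at this output position is [5 1 -1 / 3 0 4 / 0 0 -3]. Elementwise product with the kernel and sum: 5·-1 + -1·-1 + 3·-1 + 0·-2 + 4·3 + 0·3 + 0·-2 + -3·1.

2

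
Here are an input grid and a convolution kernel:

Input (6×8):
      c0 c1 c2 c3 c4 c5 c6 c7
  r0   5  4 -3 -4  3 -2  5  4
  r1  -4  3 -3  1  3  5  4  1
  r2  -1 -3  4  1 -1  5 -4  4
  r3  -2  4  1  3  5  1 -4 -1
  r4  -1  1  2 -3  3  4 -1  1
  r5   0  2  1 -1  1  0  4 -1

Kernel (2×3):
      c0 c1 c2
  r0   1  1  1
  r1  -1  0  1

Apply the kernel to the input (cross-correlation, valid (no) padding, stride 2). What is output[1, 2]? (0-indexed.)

The receptive field on the input at this output position is [-1 5 -4 / 5 1 -4]. Elementwise product with the kernel and sum: -1·1 + 5·1 + -4·1 + 5·-1 + -4·1.

-9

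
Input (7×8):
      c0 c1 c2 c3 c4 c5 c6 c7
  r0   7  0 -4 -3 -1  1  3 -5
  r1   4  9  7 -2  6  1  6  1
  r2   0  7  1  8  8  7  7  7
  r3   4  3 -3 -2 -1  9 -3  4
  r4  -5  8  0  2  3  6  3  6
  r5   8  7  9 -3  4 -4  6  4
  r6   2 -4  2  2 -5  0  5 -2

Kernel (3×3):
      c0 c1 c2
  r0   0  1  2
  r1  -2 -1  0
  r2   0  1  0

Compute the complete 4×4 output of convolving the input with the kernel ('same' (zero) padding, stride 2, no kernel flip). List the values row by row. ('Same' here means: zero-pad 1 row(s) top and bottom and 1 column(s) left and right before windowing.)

Output[0,0]: The receptive field on the zero-padded input at this output position is [0 0 0 / 0 7 0 / 0 4 9]. Elementwise product with the kernel and sum: 0·1 + 0·2 + 0·-2 + 7·-1 + 4·1.

-3 11 13 1
26 -15 -17 -16
23 -14 14 -4
20 9 -3 9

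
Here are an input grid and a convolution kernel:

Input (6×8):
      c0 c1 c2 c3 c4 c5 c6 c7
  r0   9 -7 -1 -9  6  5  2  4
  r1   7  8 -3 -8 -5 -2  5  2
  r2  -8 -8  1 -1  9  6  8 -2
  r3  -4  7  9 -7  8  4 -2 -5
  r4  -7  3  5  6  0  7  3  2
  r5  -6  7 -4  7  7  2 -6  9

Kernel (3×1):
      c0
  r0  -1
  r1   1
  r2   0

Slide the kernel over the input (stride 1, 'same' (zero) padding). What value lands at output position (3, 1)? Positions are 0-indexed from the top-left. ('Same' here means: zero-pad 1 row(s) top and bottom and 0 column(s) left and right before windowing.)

15

The receptive field on the zero-padded input at this output position is [-8 / 7 / 3]. Elementwise product with the kernel and sum: -8·-1 + 7·1.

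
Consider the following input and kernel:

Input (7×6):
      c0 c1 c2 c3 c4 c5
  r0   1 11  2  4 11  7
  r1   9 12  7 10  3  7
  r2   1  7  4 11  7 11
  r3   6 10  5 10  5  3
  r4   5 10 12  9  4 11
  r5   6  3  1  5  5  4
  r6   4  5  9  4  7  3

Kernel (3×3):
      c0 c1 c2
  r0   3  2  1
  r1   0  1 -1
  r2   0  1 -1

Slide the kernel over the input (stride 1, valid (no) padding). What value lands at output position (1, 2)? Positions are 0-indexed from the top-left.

The receptive field on the input at this output position is [7 10 3 / 4 11 7 / 5 10 5]. Elementwise product with the kernel and sum: 7·3 + 10·2 + 3·1 + 11·1 + 7·-1 + 10·1 + 5·-1.

53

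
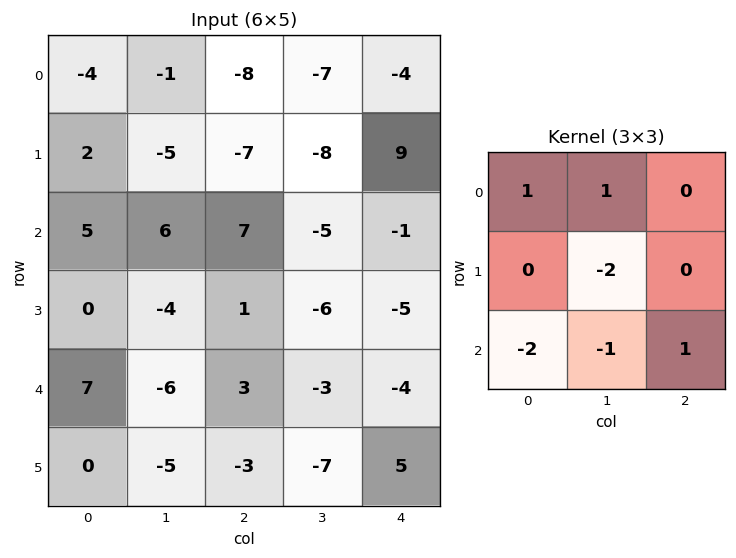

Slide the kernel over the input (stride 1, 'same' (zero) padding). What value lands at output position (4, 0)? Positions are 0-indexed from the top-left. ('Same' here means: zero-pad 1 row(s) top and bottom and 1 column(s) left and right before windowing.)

The receptive field on the zero-padded input at this output position is [0 0 -4 / 0 7 -6 / 0 0 -5]. Elementwise product with the kernel and sum: 0·1 + 0·1 + 7·-2 + 0·-2 + 0·-1 + -5·1.

-19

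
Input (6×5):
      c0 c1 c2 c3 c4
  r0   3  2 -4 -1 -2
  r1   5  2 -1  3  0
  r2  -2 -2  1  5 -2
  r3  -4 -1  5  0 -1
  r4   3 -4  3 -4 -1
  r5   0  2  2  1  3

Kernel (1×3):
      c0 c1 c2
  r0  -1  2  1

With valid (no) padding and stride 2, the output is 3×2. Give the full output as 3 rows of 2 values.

-3 0
-1 7
-8 -12

Output[0,0]: The receptive field on the input at this output position is [3 2 -4]. Elementwise product with the kernel and sum: 3·-1 + 2·2 + -4·1.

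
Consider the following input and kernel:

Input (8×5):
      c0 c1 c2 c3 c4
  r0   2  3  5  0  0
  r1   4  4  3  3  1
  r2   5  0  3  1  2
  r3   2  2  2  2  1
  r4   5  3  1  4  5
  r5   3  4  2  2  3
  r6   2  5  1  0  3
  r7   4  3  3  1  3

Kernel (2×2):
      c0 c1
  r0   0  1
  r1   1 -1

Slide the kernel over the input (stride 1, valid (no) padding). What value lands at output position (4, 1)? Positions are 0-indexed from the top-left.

The receptive field on the input at this output position is [3 1 / 4 2]. Elementwise product with the kernel and sum: 1·1 + 4·1 + 2·-1.

3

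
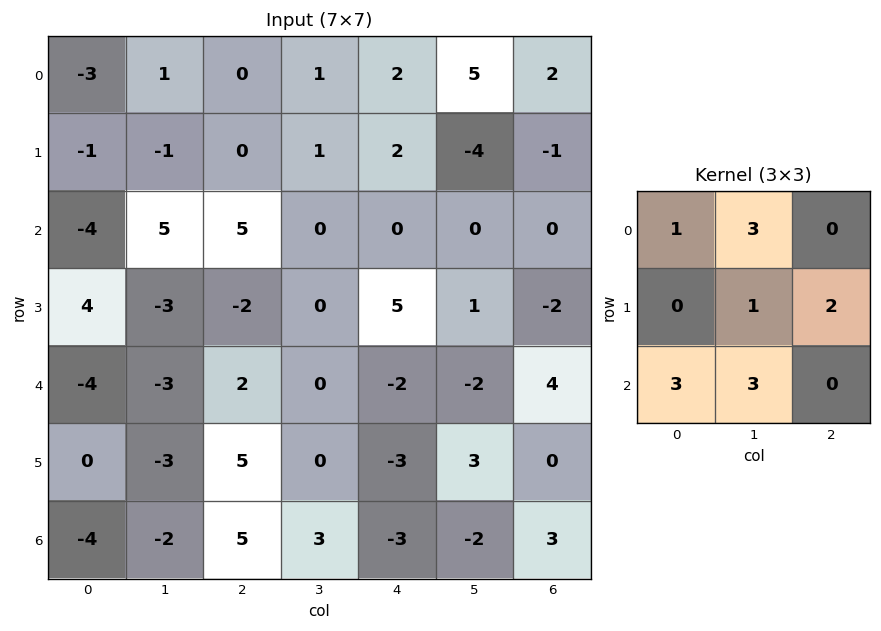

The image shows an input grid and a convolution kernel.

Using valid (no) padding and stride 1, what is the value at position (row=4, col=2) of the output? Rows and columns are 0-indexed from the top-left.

20

The receptive field on the input at this output position is [2 0 -2 / 5 0 -3 / 5 3 -3]. Elementwise product with the kernel and sum: 2·1 + 0·3 + 0·1 + -3·2 + 5·3 + 3·3.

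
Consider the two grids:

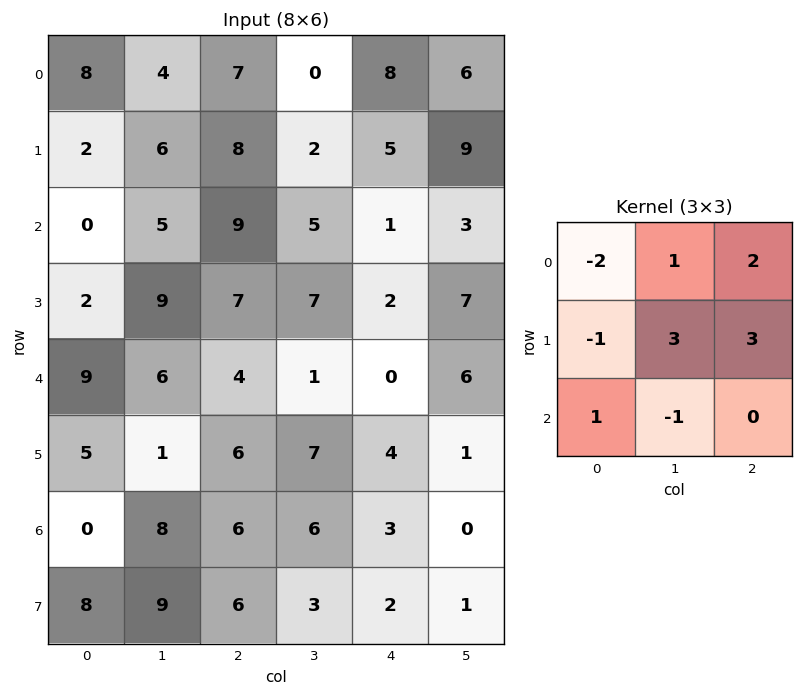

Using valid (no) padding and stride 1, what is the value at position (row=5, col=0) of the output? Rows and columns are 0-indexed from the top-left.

44

The receptive field on the input at this output position is [5 1 6 / 0 8 6 / 8 9 6]. Elementwise product with the kernel and sum: 5·-2 + 1·1 + 6·2 + 0·-1 + 8·3 + 6·3 + 8·1 + 9·-1.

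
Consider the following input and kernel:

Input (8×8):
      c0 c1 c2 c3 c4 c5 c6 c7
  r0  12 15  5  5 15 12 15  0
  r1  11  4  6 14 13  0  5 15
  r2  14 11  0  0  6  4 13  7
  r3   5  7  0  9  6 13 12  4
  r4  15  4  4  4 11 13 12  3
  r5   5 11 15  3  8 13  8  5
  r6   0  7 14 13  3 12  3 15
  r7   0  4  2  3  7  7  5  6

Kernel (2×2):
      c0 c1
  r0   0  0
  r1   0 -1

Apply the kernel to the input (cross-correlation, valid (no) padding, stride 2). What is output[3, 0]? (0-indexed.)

The receptive field on the input at this output position is [0 7 / 0 4]. Elementwise product with the kernel and sum: 4·-1.

-4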